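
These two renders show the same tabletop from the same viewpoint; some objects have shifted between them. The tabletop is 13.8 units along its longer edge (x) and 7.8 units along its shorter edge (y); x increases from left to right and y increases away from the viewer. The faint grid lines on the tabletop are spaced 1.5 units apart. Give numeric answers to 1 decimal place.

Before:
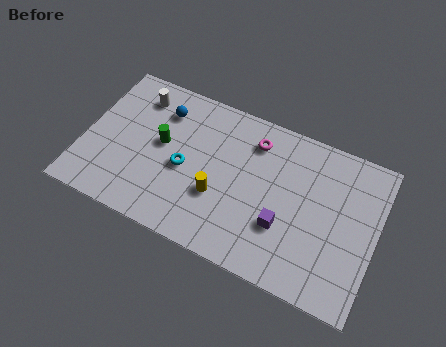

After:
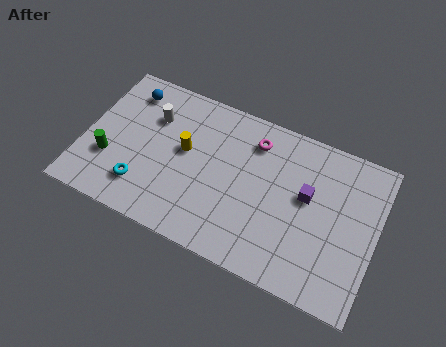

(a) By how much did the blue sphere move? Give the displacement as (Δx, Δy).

(-1.7, 0.4)

The blue sphere started near (3.4, 6.0) and ended near (1.7, 6.4).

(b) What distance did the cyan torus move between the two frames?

2.5

The cyan torus moved from about (4.8, 3.5) to (3.0, 1.8), a distance of √(1.8² + 1.7²) ≈ 2.5.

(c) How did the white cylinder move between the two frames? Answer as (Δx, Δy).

(0.8, -0.8)

From the two frames, the white cylinder sits at roughly (2.2, 6.3) before and (3.0, 5.5) after.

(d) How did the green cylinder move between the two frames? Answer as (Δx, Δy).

(-2.3, -1.7)

The green cylinder started near (3.6, 4.3) and ended near (1.3, 2.6).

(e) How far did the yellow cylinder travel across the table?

2.4

From (6.5, 2.8) to (4.7, 4.4), the yellow cylinder covered √(1.8² + 1.6²) ≈ 2.4 units.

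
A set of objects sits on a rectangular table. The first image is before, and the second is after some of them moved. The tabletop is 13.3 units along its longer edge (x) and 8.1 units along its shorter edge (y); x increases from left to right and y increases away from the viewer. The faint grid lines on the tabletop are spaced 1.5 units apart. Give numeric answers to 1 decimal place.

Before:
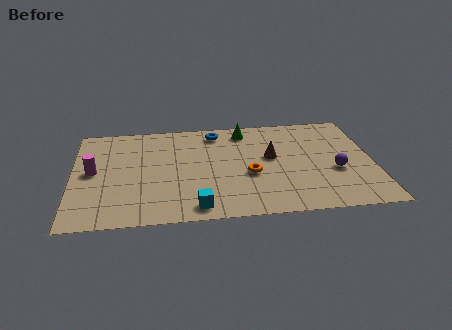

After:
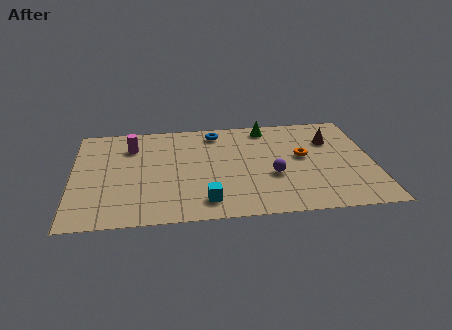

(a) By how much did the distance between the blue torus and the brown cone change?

+1.9

The distance was about 3.3 in the first image and 5.2 in the second, so they moved 1.9 units further apart.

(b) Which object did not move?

the blue torus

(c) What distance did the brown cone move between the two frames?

2.9

The brown cone moved from about (8.8, 4.6) to (11.5, 5.7), a distance of √(2.7² + 1.1²) ≈ 2.9.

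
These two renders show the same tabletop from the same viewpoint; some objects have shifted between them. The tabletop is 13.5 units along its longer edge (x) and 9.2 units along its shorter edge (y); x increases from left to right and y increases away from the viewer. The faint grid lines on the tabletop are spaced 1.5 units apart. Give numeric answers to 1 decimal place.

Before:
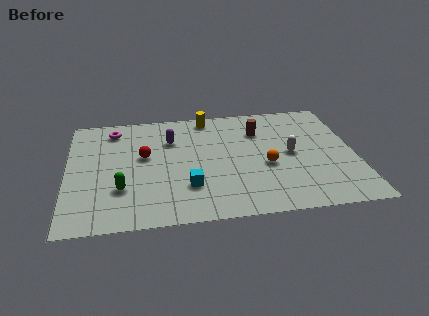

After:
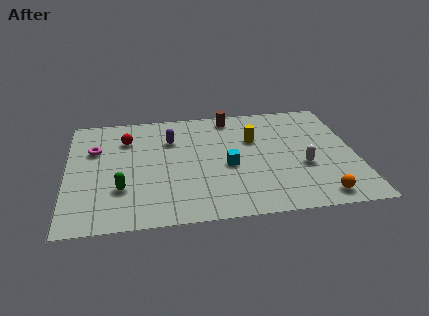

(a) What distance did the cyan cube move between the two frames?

2.4

The cyan cube moved from about (5.6, 2.6) to (7.5, 4.0), a distance of √(1.9² + 1.4²) ≈ 2.4.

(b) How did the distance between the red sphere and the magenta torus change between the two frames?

-1.1

The distance was about 2.8 in the first image and 1.7 in the second, so they moved 1.1 units closer together.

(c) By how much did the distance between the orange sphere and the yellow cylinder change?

+0.5

They were about 5.1 units apart before and 5.6 after — 0.5 units further apart.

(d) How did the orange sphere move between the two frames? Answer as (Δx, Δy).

(2.3, -2.7)

The orange sphere started near (9.3, 3.8) and ended near (11.6, 1.1).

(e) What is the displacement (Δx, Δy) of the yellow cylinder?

(2.1, -2.2)

The yellow cylinder started near (6.7, 8.2) and ended near (8.8, 6.0).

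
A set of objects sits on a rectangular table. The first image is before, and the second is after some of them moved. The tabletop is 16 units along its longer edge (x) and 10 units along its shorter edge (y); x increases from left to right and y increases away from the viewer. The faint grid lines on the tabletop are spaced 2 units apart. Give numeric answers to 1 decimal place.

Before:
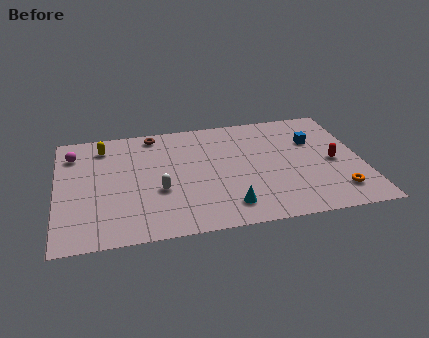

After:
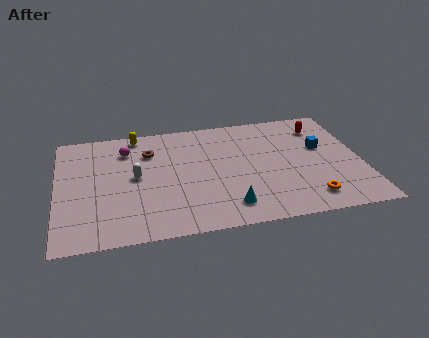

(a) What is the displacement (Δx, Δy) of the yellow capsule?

(1.8, 0.8)

From the two frames, the yellow capsule sits at roughly (2.5, 8.2) before and (4.3, 9.0) after.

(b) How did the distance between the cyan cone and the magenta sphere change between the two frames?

-2.1

They were about 9.9 units apart before and 7.8 after — 2.1 units closer together.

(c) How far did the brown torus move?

1.6

The brown torus was near (5.2, 8.9) before and (4.9, 7.3) after, so it travelled √(0.3² + 1.6²) ≈ 1.6 units.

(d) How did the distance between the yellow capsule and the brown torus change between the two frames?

-1.0

Before: roughly 2.8 units apart; after: 1.8. That's 1.0 units closer together.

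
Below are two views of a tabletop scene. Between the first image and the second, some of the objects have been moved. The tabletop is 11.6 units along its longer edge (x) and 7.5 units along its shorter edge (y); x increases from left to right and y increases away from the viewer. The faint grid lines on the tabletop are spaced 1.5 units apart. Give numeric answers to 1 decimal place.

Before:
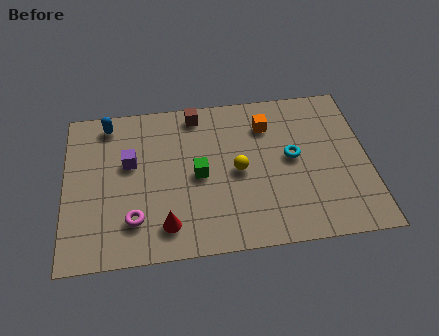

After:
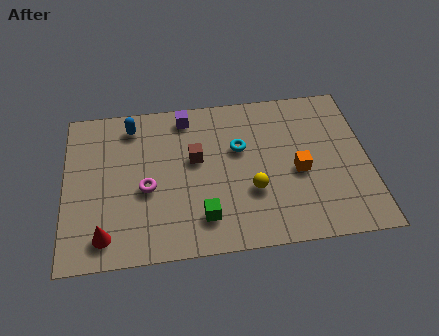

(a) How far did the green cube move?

2.0

From (5.1, 3.6) to (5.2, 1.6), the green cube covered √(0.1² + 2.0²) ≈ 2.0 units.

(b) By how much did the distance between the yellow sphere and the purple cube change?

+0.4

The distance was about 4.2 in the first image and 4.6 in the second, so they moved 0.4 units further apart.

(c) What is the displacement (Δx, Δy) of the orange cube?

(1.1, -2.4)

The orange cube started near (7.8, 5.7) and ended near (8.9, 3.3).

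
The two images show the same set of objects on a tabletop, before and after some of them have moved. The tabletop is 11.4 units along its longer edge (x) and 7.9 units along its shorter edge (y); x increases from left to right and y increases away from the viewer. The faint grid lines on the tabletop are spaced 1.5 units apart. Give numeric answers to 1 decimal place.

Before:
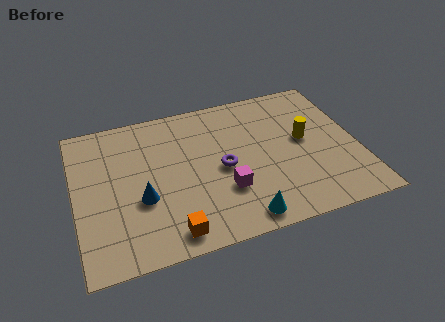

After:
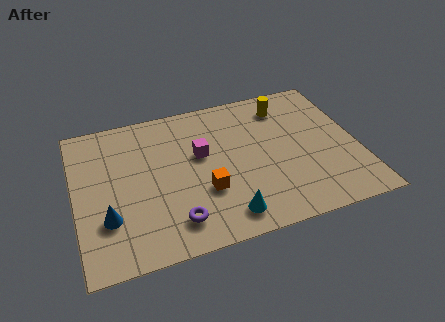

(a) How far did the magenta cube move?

2.3

The magenta cube moved from about (5.9, 2.5) to (5.1, 4.7), a distance of √(0.8² + 2.2²) ≈ 2.3.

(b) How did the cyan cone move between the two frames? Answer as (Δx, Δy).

(-0.6, 0.3)

The cyan cone started near (6.4, 0.9) and ended near (5.8, 1.2).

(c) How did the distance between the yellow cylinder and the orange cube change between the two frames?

-1.4

They were about 6.6 units apart before and 5.2 after — 1.4 units closer together.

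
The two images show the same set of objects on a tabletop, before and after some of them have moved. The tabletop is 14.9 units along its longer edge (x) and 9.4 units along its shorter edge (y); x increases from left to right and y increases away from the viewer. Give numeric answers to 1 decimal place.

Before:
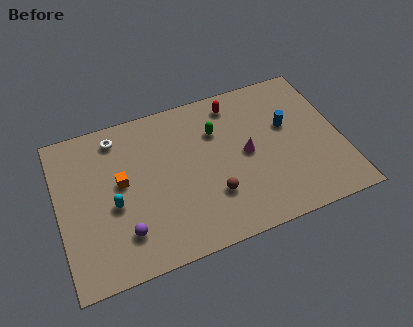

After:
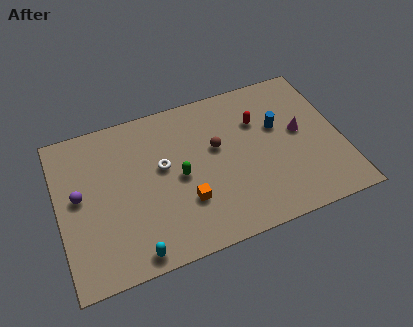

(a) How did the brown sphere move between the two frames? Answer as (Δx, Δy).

(0.5, 2.8)

From the two frames, the brown sphere sits at roughly (7.9, 2.8) before and (8.4, 5.6) after.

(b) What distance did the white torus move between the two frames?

3.4

The white torus moved from about (3.3, 8.0) to (5.5, 5.4), a distance of √(2.2² + 2.6²) ≈ 3.4.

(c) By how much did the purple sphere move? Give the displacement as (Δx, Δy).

(-2.1, 2.9)

From the two frames, the purple sphere sits at roughly (3.2, 2.2) before and (1.1, 5.1) after.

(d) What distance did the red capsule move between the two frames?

1.9

The red capsule was near (9.6, 8.0) before and (10.7, 6.5) after, so it travelled √(1.1² + 1.5²) ≈ 1.9 units.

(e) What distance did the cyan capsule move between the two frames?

3.2

From (2.8, 4.0) to (3.6, 0.9), the cyan capsule covered √(0.8² + 3.1²) ≈ 3.2 units.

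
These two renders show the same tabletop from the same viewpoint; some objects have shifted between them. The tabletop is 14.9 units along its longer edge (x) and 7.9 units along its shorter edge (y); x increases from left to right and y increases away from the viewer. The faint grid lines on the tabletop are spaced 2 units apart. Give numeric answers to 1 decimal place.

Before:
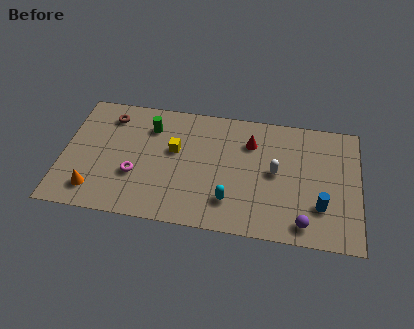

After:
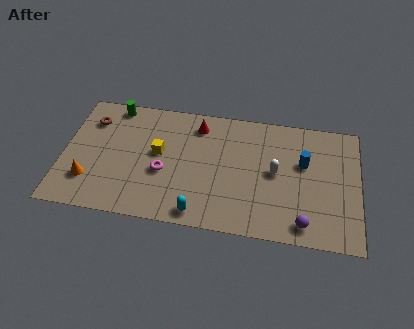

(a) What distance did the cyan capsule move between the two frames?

1.8

The cyan capsule was near (8.5, 1.9) before and (7.0, 0.9) after, so it travelled √(1.5² + 1.0²) ≈ 1.8 units.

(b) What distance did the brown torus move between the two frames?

1.0

From (2.2, 6.4) to (1.3, 6.0), the brown torus covered √(0.9² + 0.4²) ≈ 1.0 units.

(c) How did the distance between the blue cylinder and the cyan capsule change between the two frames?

+2.0

The distance was about 4.5 in the first image and 6.5 in the second, so they moved 2.0 units further apart.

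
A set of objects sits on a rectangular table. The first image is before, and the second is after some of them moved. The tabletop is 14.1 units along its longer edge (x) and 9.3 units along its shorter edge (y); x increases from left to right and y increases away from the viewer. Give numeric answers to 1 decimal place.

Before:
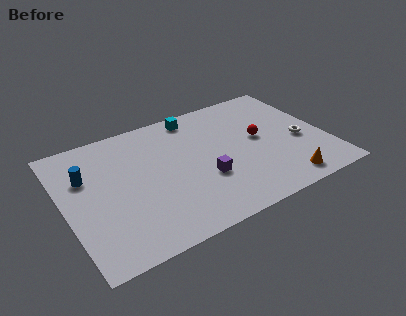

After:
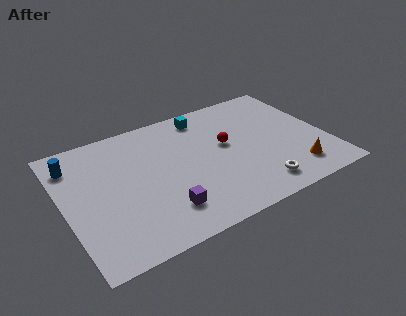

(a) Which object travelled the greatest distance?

the white torus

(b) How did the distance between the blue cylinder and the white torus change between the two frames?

-0.8

The distance was about 11.6 in the first image and 10.8 in the second, so they moved 0.8 units closer together.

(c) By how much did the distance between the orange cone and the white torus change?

-0.9

They were about 3.0 units apart before and 2.1 after — 0.9 units closer together.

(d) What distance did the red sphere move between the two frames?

1.8

The red sphere was near (10.6, 5.0) before and (8.8, 5.3) after, so it travelled √(1.8² + 0.3²) ≈ 1.8 units.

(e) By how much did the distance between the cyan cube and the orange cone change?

-0.6

The distance was about 8.0 in the first image and 7.4 in the second, so they moved 0.6 units closer together.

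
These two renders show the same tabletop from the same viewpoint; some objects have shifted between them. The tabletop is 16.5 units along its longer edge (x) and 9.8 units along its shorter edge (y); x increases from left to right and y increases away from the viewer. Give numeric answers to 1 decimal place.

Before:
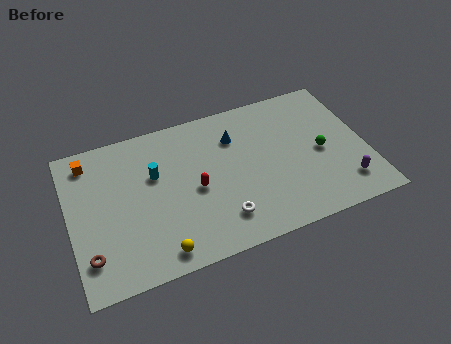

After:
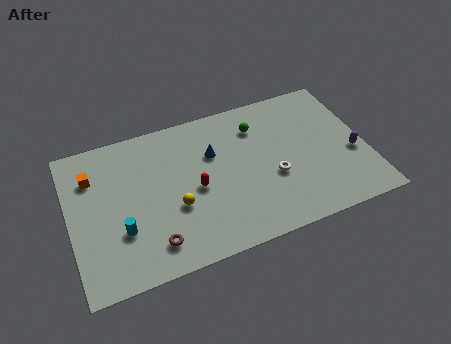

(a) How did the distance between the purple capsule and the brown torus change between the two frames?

-2.5

Before: roughly 14.1 units apart; after: 11.6. That's 2.5 units closer together.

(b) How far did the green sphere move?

4.4

The green sphere moved from about (14.0, 4.6) to (10.7, 7.5), a distance of √(3.3² + 2.9²) ≈ 4.4.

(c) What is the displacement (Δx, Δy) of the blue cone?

(-1.3, -0.7)

From the two frames, the blue cone sits at roughly (9.4, 7.2) before and (8.1, 6.5) after.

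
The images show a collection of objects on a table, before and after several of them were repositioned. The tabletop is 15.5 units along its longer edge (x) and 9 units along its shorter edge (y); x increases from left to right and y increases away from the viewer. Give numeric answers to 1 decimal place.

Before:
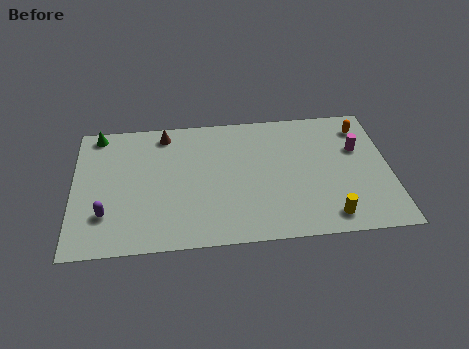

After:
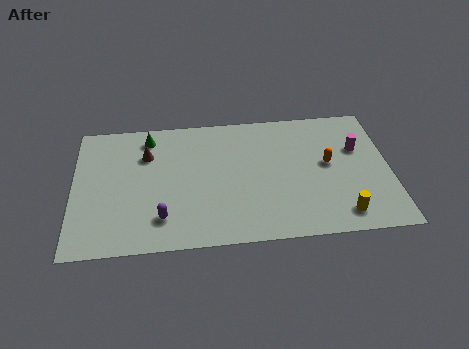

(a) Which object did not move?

the magenta cylinder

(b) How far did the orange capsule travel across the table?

3.0

From (14.3, 7.3) to (12.5, 4.9), the orange capsule covered √(1.8² + 2.4²) ≈ 3.0 units.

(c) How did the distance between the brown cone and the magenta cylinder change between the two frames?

+0.7

Before: roughly 9.7 units apart; after: 10.4. That's 0.7 units further apart.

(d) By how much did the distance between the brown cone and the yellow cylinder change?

+0.4

They were about 10.2 units apart before and 10.6 after — 0.4 units further apart.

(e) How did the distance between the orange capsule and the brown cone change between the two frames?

-0.8

They were about 9.8 units apart before and 9.0 after — 0.8 units closer together.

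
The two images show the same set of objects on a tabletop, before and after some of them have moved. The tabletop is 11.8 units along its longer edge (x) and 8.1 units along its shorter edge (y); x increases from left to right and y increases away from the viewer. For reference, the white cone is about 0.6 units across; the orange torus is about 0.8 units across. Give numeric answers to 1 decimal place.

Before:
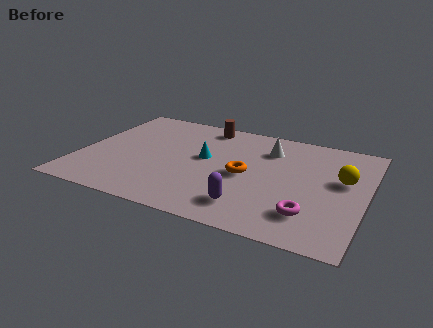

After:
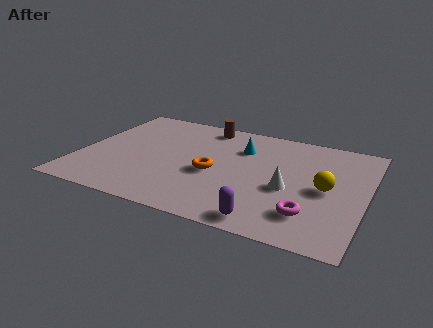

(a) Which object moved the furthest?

the white cone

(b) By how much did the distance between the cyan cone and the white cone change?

+0.3

They were about 3.0 units apart before and 3.3 after — 0.3 units further apart.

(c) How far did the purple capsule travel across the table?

1.1

The purple capsule moved from about (7.3, 1.6) to (8.1, 0.9), a distance of √(0.8² + 0.7²) ≈ 1.1.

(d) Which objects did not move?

the brown cylinder and the magenta torus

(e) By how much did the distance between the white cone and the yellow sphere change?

-1.9

They were about 3.5 units apart before and 1.6 after — 1.9 units closer together.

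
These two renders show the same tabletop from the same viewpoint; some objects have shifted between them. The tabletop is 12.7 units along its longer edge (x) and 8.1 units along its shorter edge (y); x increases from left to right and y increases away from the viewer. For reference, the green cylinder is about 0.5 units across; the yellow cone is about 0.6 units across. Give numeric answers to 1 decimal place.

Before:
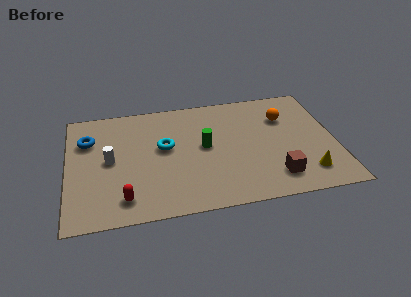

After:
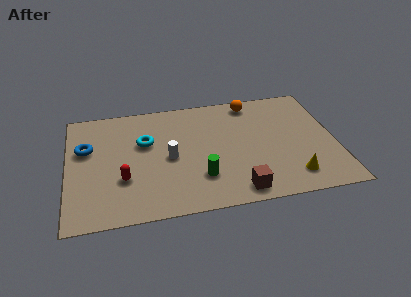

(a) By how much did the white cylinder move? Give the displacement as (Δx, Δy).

(2.8, -0.3)

The white cylinder started near (2.0, 4.1) and ended near (4.8, 3.8).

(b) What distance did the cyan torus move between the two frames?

1.0

The cyan torus moved from about (4.6, 4.6) to (3.7, 5.1), a distance of √(0.9² + 0.5²) ≈ 1.0.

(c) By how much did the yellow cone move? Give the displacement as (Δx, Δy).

(-0.7, -0.1)

The yellow cone started near (11.2, 1.6) and ended near (10.5, 1.5).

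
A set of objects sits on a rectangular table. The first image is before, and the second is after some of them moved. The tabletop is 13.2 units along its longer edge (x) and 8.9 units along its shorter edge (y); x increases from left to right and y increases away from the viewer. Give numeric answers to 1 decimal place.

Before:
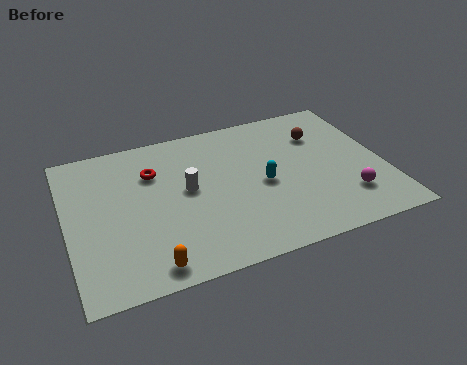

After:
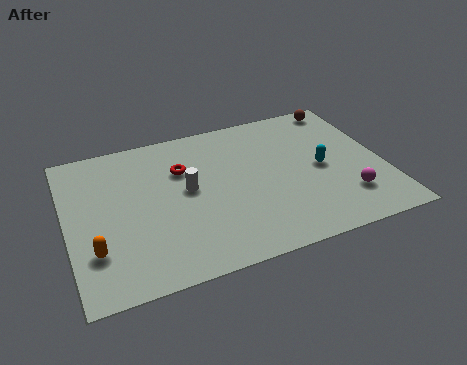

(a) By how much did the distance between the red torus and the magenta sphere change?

-1.1

Before: roughly 8.7 units apart; after: 7.6. That's 1.1 units closer together.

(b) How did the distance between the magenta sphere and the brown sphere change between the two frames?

+1.6

They were about 4.2 units apart before and 5.8 after — 1.6 units further apart.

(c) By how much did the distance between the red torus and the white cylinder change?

-0.7

Before: roughly 2.0 units apart; after: 1.3. That's 0.7 units closer together.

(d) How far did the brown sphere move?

2.0

The brown sphere moved from about (10.8, 6.4) to (12.0, 8.0), a distance of √(1.2² + 1.6²) ≈ 2.0.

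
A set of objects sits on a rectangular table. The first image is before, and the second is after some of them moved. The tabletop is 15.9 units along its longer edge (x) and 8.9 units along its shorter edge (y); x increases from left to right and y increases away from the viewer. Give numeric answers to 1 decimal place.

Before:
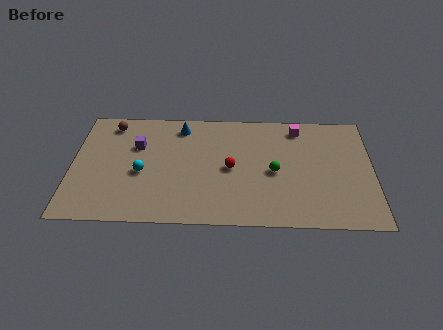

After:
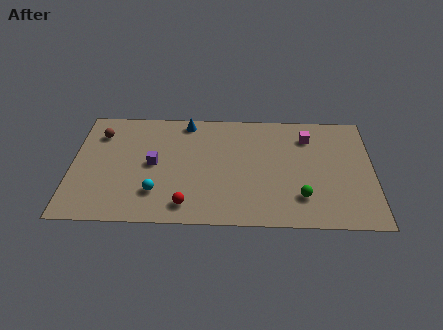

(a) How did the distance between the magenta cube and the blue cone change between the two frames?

+0.3

The distance was about 6.3 in the first image and 6.6 in the second, so they moved 0.3 units further apart.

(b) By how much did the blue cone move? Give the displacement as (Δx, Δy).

(0.3, 0.4)

The blue cone was at about (5.7, 7.5) and moved to about (6.0, 7.9).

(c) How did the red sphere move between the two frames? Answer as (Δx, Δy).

(-2.3, -2.9)

The red sphere was at about (8.4, 4.3) and moved to about (6.1, 1.4).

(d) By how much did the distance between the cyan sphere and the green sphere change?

+0.6

Before: roughly 7.0 units apart; after: 7.6. That's 0.6 units further apart.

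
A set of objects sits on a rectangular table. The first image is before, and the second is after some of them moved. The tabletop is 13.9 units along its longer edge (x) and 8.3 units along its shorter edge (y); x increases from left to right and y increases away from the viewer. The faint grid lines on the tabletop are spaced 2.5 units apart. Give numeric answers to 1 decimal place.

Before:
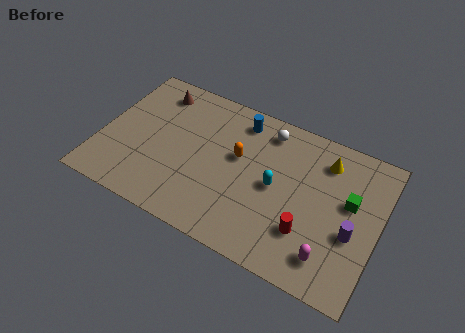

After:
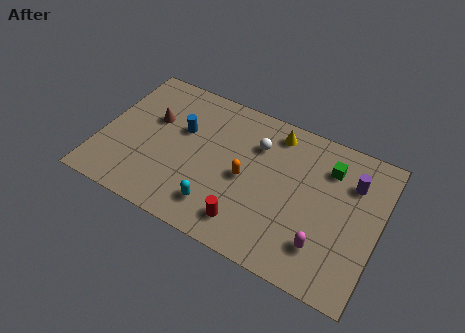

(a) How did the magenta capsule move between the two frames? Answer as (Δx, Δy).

(-0.4, 0.4)

The magenta capsule was at about (11.8, 1.6) and moved to about (11.4, 2.0).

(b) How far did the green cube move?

1.8

The green cube was near (12.4, 4.9) before and (11.2, 6.3) after, so it travelled √(1.2² + 1.4²) ≈ 1.8 units.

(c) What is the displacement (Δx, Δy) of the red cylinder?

(-2.9, -0.9)

The red cylinder started near (10.6, 2.4) and ended near (7.7, 1.5).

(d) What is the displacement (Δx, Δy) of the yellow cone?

(-2.6, 0.5)

The yellow cone started near (11.0, 6.6) and ended near (8.4, 7.1).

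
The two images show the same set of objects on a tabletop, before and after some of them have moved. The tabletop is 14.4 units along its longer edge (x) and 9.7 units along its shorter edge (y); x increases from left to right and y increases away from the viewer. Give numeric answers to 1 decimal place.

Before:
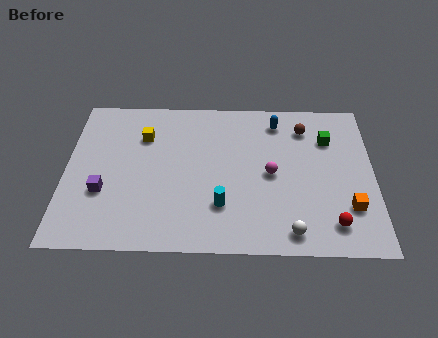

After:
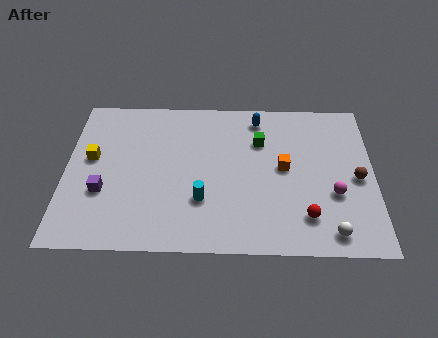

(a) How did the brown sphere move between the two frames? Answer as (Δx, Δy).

(2.4, -3.2)

From the two frames, the brown sphere sits at roughly (11.2, 7.7) before and (13.6, 4.5) after.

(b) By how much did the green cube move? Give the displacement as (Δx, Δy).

(-3.2, -0.2)

The green cube started near (12.3, 7.0) and ended near (9.1, 6.8).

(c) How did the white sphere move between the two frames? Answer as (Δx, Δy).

(1.8, 0.0)

The white sphere was at about (10.5, 1.2) and moved to about (12.3, 1.2).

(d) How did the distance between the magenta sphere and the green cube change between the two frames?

+1.2

Before: roughly 3.5 units apart; after: 4.7. That's 1.2 units further apart.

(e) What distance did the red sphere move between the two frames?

1.3

The red sphere was near (12.4, 1.7) before and (11.2, 2.1) after, so it travelled √(1.2² + 0.4²) ≈ 1.3 units.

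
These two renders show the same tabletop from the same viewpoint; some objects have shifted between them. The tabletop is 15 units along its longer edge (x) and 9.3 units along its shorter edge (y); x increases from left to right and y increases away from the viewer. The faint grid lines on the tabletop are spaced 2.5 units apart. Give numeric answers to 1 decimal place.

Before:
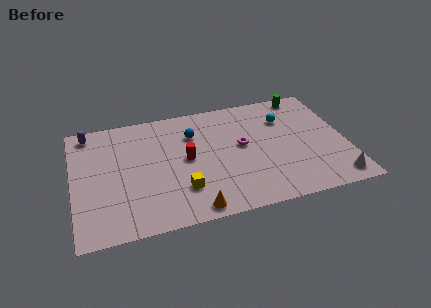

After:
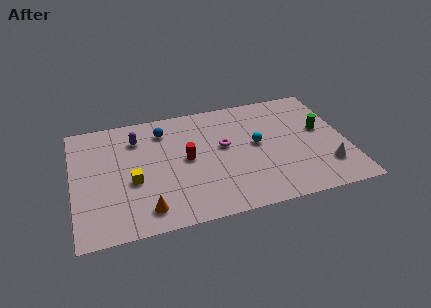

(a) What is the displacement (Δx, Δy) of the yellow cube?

(-2.6, 1.3)

The yellow cube was at about (5.8, 2.5) and moved to about (3.2, 3.8).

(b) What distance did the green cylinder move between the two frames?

3.2

The green cylinder was near (13.1, 8.4) before and (13.7, 5.3) after, so it travelled √(0.6² + 3.1²) ≈ 3.2 units.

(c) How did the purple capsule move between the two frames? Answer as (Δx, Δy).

(2.6, -1.1)

The purple capsule started near (1.0, 8.2) and ended near (3.6, 7.1).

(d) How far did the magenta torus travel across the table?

1.0

The magenta torus moved from about (9.3, 5.1) to (8.3, 5.3), a distance of √(1.0² + 0.2²) ≈ 1.0.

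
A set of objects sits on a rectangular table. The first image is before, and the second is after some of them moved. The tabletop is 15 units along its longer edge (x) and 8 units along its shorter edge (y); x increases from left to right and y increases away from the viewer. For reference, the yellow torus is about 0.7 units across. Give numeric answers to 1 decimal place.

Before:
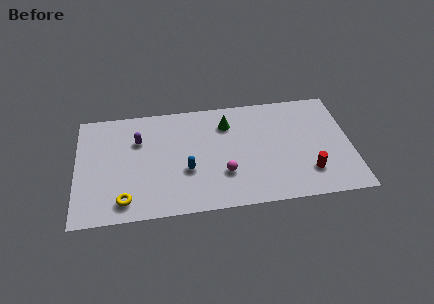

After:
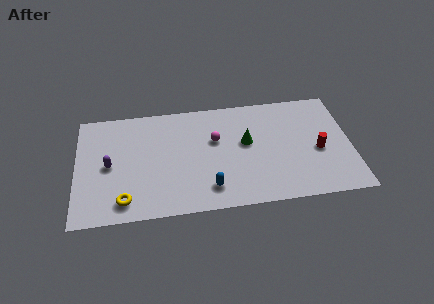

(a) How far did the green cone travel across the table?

1.8

The green cone was near (8.3, 6.1) before and (9.3, 4.6) after, so it travelled √(1.0² + 1.5²) ≈ 1.8 units.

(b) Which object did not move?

the yellow torus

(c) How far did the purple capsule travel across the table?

2.3

The purple capsule moved from about (3.4, 5.5) to (1.8, 3.9), a distance of √(1.6² + 1.6²) ≈ 2.3.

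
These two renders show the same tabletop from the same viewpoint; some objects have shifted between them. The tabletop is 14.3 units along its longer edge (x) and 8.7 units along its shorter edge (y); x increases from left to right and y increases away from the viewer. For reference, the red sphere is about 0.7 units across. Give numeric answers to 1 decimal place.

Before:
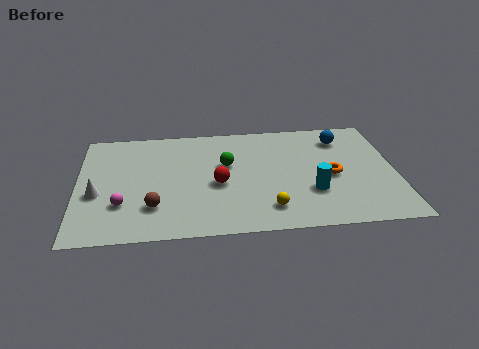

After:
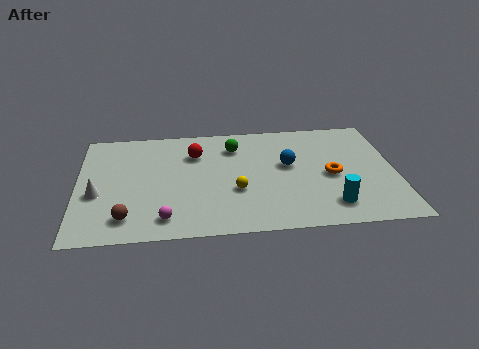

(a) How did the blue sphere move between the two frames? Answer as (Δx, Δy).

(-2.5, -1.9)

The blue sphere started near (12.0, 6.9) and ended near (9.5, 5.0).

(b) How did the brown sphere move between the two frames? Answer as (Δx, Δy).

(-1.2, -0.7)

The brown sphere started near (3.4, 2.3) and ended near (2.2, 1.6).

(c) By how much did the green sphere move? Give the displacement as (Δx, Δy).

(0.4, 1.4)

From the two frames, the green sphere sits at roughly (6.7, 5.3) before and (7.1, 6.7) after.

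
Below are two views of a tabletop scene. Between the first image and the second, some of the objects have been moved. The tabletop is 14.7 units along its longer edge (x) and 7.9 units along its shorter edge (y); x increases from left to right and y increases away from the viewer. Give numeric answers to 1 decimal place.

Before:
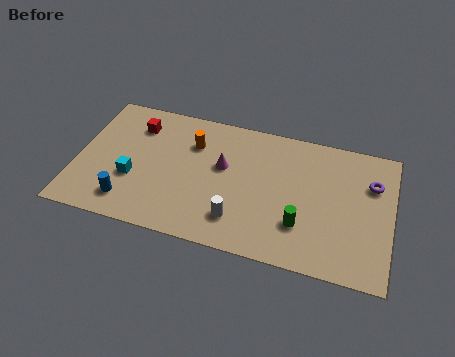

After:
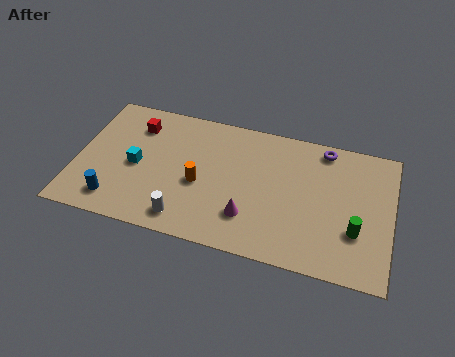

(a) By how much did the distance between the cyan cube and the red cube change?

-0.8

Before: roughly 3.2 units apart; after: 2.4. That's 0.8 units closer together.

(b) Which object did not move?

the red cube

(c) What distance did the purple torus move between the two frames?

2.7

The purple torus was near (13.7, 5.5) before and (11.4, 7.0) after, so it travelled √(2.3² + 1.5²) ≈ 2.7 units.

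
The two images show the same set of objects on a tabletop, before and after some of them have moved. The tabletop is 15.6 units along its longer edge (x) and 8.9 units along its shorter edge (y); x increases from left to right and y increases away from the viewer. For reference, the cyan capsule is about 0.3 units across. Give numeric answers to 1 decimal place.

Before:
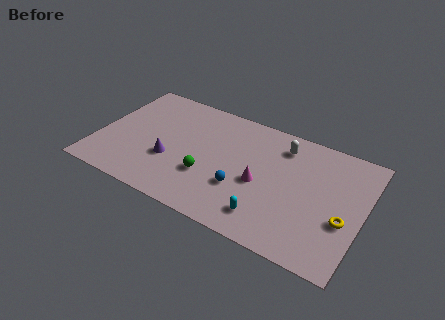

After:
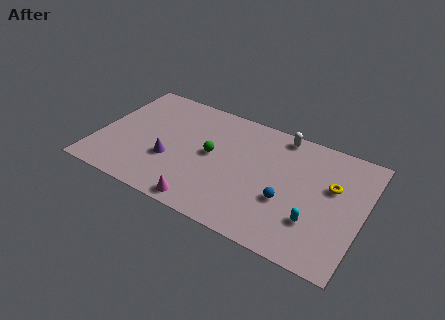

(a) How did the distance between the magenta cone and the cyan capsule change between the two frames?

+4.1

The distance was about 2.3 in the first image and 6.4 in the second, so they moved 4.1 units further apart.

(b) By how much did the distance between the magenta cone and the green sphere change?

+0.7

They were about 3.1 units apart before and 3.8 after — 0.7 units further apart.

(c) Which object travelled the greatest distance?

the magenta cone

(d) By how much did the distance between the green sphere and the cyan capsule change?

+2.7

They were about 3.9 units apart before and 6.6 after — 2.7 units further apart.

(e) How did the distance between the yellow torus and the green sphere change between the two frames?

-0.9

They were about 7.9 units apart before and 7.0 after — 0.9 units closer together.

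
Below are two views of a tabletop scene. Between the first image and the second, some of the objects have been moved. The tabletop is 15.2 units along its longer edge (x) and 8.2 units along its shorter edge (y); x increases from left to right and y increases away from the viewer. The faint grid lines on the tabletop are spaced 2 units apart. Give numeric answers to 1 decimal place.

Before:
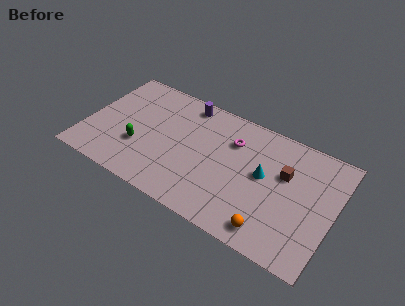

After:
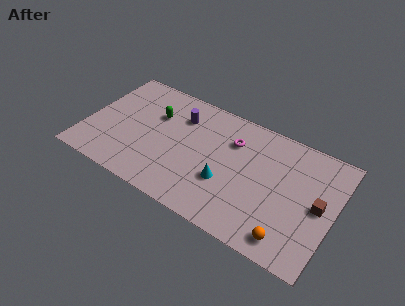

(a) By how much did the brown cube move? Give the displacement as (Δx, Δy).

(2.2, -1.1)

From the two frames, the brown cube sits at roughly (12.1, 5.2) before and (14.3, 4.1) after.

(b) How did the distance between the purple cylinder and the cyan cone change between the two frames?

-1.3

They were about 5.9 units apart before and 4.6 after — 1.3 units closer together.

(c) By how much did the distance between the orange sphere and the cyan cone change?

+1.0

They were about 3.4 units apart before and 4.4 after — 1.0 units further apart.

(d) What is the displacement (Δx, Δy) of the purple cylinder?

(-0.2, -1.1)

The purple cylinder started near (5.7, 7.2) and ended near (5.5, 6.1).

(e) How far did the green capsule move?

2.8

From (3.4, 2.8) to (4.0, 5.5), the green capsule covered √(0.6² + 2.7²) ≈ 2.8 units.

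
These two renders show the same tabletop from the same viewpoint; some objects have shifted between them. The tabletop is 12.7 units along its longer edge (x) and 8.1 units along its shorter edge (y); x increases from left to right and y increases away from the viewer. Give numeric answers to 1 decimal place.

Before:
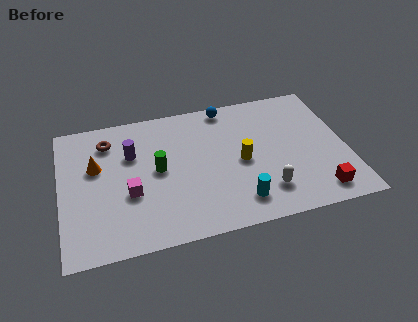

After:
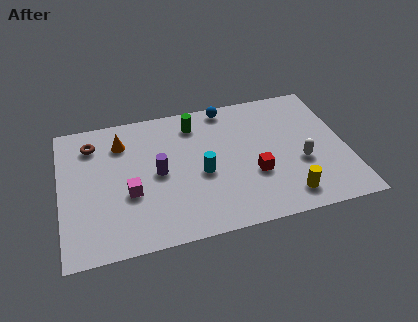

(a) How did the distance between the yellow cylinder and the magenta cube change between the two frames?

+2.0

They were about 5.0 units apart before and 7.0 after — 2.0 units further apart.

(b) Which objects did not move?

the blue sphere and the magenta cube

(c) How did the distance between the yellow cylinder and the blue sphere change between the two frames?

+2.9

The distance was about 3.5 in the first image and 6.4 in the second, so they moved 2.9 units further apart.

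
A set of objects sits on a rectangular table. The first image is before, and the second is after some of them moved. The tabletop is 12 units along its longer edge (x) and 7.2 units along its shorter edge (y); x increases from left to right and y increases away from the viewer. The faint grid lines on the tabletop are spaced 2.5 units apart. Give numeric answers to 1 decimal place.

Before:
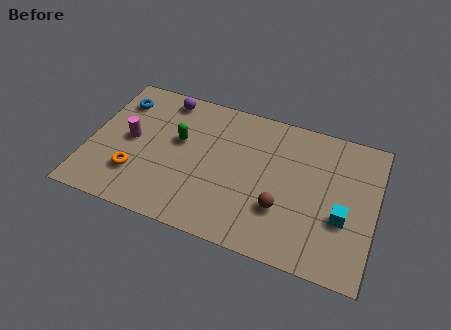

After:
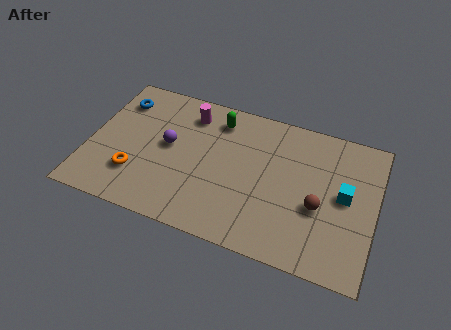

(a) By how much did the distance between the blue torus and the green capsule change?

+1.2

The distance was about 3.0 in the first image and 4.2 in the second, so they moved 1.2 units further apart.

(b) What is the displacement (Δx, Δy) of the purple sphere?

(0.4, -2.4)

From the two frames, the purple sphere sits at roughly (2.9, 6.3) before and (3.3, 3.9) after.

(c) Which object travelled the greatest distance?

the magenta cylinder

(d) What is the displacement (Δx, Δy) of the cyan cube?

(0.0, 1.1)

The cyan cube was at about (10.7, 2.7) and moved to about (10.7, 3.8).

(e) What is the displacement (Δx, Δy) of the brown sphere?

(1.5, 0.6)

The brown sphere was at about (8.2, 2.3) and moved to about (9.7, 2.9).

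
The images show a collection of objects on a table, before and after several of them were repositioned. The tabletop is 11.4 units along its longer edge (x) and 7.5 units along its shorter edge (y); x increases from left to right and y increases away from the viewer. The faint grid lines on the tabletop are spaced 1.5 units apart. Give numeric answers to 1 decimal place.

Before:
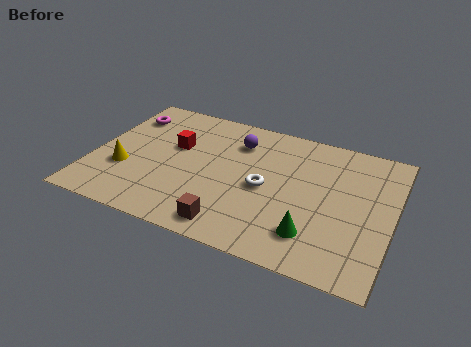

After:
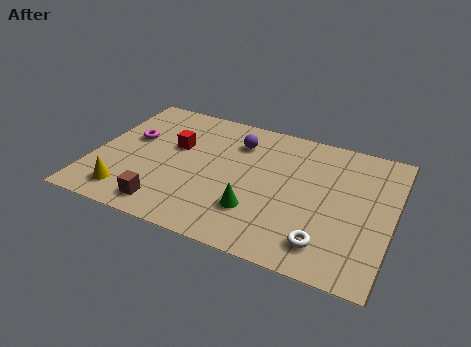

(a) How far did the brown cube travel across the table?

2.5

From (5.6, 1.0) to (3.1, 1.1), the brown cube covered √(2.5² + 0.1²) ≈ 2.5 units.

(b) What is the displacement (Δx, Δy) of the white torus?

(2.5, -2.1)

From the two frames, the white torus sits at roughly (6.6, 3.5) before and (9.1, 1.4) after.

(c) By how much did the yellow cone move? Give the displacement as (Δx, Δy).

(0.3, -1.3)

The yellow cone was at about (1.3, 2.6) and moved to about (1.6, 1.3).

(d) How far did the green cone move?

2.2

The green cone moved from about (8.6, 1.7) to (6.4, 2.1), a distance of √(2.2² + 0.4²) ≈ 2.2.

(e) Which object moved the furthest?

the white torus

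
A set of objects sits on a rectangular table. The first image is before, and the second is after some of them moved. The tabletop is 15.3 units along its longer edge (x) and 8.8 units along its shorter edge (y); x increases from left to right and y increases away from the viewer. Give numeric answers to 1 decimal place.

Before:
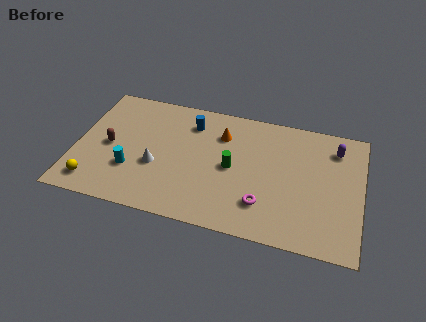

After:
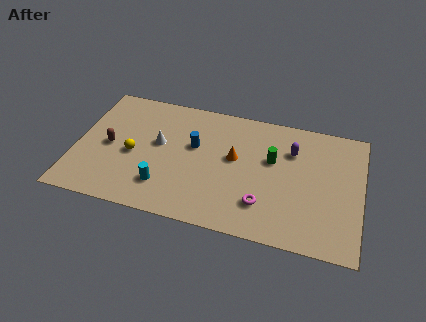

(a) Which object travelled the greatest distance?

the yellow sphere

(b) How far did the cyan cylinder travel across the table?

1.9

The cyan cylinder was near (3.1, 2.8) before and (4.9, 2.1) after, so it travelled √(1.8² + 0.7²) ≈ 1.9 units.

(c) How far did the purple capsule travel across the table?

2.4

The purple capsule moved from about (13.8, 7.0) to (11.5, 6.3), a distance of √(2.3² + 0.7²) ≈ 2.4.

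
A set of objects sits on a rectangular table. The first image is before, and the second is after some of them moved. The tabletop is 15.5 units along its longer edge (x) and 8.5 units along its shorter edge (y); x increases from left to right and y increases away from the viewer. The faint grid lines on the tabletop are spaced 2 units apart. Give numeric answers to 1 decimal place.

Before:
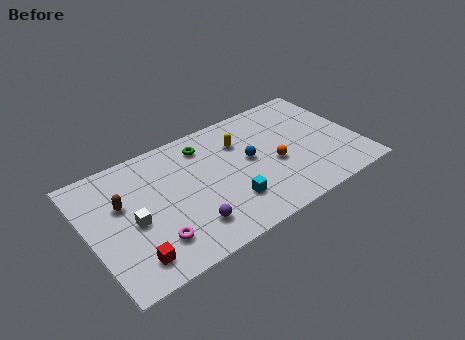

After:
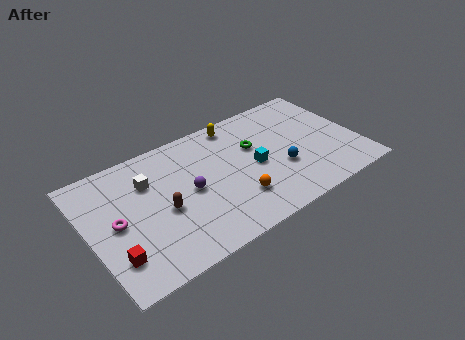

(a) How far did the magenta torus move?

2.8

The magenta torus moved from about (3.3, 2.0) to (1.5, 4.2), a distance of √(1.8² + 2.2²) ≈ 2.8.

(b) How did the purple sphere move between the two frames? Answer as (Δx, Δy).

(0.4, 2.3)

The purple sphere started near (5.3, 1.9) and ended near (5.7, 4.2).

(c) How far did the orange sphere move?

2.8

The orange sphere was near (10.6, 3.6) before and (8.1, 2.3) after, so it travelled √(2.5² + 1.3²) ≈ 2.8 units.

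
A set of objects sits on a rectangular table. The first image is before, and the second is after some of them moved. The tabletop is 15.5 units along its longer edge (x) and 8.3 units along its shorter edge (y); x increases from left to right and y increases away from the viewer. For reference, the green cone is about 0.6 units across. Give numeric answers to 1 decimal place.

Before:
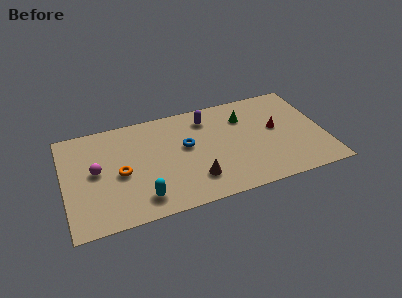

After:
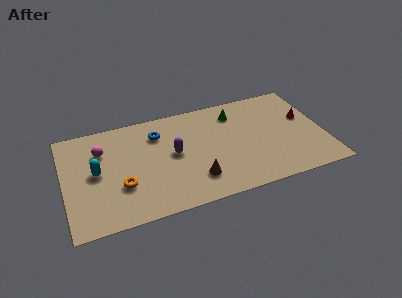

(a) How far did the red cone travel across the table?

1.8

The red cone was near (12.7, 4.6) before and (14.5, 5.0) after, so it travelled √(1.8² + 0.4²) ≈ 1.8 units.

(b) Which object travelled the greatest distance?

the cyan capsule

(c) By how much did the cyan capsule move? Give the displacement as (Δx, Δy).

(-2.5, 2.8)

From the two frames, the cyan capsule sits at roughly (4.4, 1.5) before and (1.9, 4.3) after.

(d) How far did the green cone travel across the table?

0.7

The green cone was near (10.9, 6.1) before and (10.4, 6.6) after, so it travelled √(0.5² + 0.5²) ≈ 0.7 units.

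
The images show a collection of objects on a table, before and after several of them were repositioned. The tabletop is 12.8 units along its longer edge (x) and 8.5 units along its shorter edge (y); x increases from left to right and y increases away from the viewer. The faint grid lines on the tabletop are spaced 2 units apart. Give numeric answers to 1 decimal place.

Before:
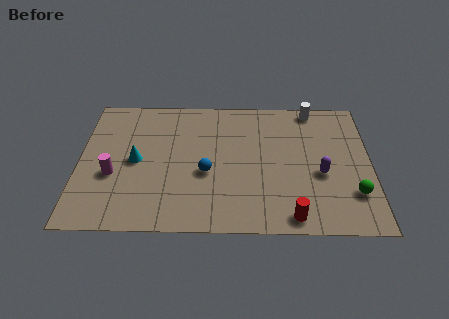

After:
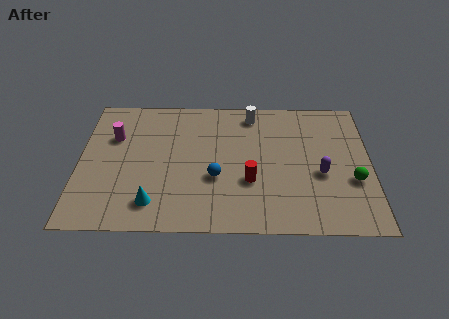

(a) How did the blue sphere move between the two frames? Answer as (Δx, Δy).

(0.4, -0.3)

The blue sphere was at about (5.6, 3.5) and moved to about (6.0, 3.2).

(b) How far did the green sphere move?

0.8

The green sphere was near (12.0, 2.3) before and (12.0, 3.1) after, so it travelled √(0.0² + 0.8²) ≈ 0.8 units.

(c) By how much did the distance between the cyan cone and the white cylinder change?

-1.4

They were about 8.5 units apart before and 7.1 after — 1.4 units closer together.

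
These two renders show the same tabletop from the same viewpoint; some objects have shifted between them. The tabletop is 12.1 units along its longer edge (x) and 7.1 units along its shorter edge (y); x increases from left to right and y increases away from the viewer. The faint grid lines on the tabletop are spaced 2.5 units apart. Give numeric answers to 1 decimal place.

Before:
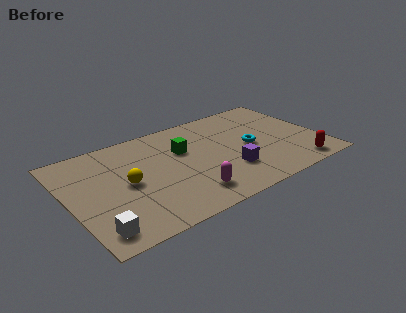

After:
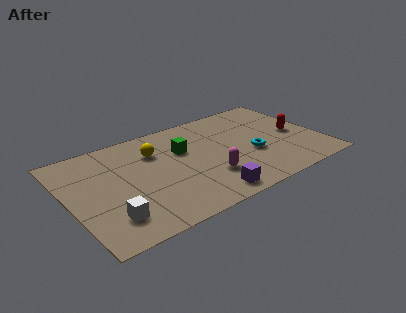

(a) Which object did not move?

the green cube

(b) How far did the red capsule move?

2.5

The red capsule moved from about (10.6, 0.9) to (11.0, 3.4), a distance of √(0.4² + 2.5²) ≈ 2.5.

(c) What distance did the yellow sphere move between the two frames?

2.3

From (2.7, 3.5) to (4.3, 5.1), the yellow sphere covered √(1.6² + 1.6²) ≈ 2.3 units.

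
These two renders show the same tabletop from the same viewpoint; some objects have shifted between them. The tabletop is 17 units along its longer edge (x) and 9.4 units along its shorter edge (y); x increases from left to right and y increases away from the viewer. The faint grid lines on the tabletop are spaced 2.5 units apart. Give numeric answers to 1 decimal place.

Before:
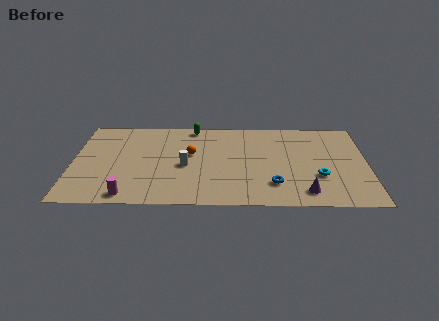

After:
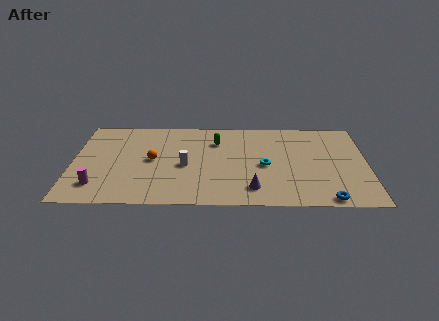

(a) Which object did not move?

the white cylinder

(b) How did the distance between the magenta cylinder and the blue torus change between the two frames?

+4.8

The distance was about 8.4 in the first image and 13.2 in the second, so they moved 4.8 units further apart.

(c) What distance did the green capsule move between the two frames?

2.1

The green capsule moved from about (6.9, 8.5) to (8.3, 6.9), a distance of √(1.4² + 1.6²) ≈ 2.1.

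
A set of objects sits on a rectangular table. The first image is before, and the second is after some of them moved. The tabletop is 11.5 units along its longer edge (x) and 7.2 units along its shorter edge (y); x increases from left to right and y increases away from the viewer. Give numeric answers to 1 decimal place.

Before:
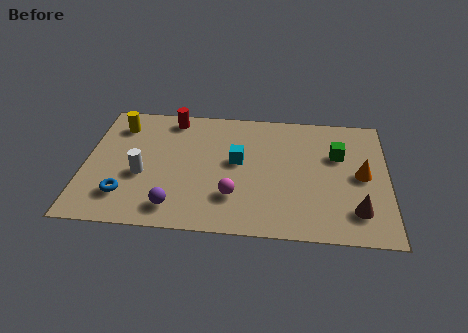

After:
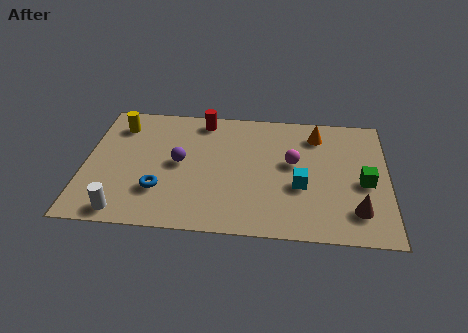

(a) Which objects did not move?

the brown cone and the yellow cylinder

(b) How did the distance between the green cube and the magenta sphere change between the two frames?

-1.9

The distance was about 4.7 in the first image and 2.8 in the second, so they moved 1.9 units closer together.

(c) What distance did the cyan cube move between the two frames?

2.7

The cyan cube moved from about (5.8, 4.0) to (8.2, 2.8), a distance of √(2.4² + 1.2²) ≈ 2.7.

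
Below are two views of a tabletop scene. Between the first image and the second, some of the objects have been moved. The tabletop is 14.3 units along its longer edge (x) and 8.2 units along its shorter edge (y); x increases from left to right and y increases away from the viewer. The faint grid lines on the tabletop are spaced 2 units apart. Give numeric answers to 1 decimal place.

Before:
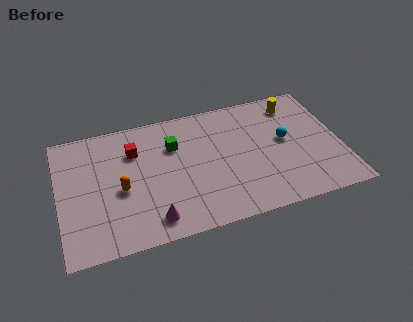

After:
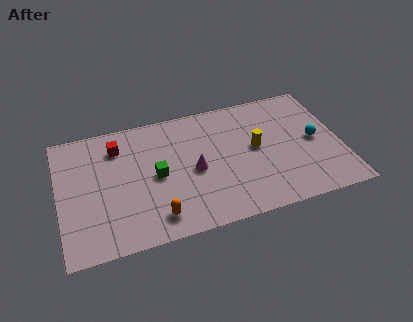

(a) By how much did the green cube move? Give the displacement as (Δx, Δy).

(-1.0, -1.7)

From the two frames, the green cube sits at roughly (5.9, 5.7) before and (4.9, 4.0) after.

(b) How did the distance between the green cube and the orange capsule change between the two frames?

-0.9

Before: roughly 3.5 units apart; after: 2.6. That's 0.9 units closer together.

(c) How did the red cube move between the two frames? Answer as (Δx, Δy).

(-0.8, 0.5)

From the two frames, the red cube sits at roughly (3.9, 5.9) before and (3.1, 6.4) after.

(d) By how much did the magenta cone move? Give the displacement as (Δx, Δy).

(2.3, 2.5)

The magenta cone was at about (4.5, 1.3) and moved to about (6.8, 3.8).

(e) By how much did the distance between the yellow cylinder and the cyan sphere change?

+0.6

Before: roughly 2.4 units apart; after: 3.0. That's 0.6 units further apart.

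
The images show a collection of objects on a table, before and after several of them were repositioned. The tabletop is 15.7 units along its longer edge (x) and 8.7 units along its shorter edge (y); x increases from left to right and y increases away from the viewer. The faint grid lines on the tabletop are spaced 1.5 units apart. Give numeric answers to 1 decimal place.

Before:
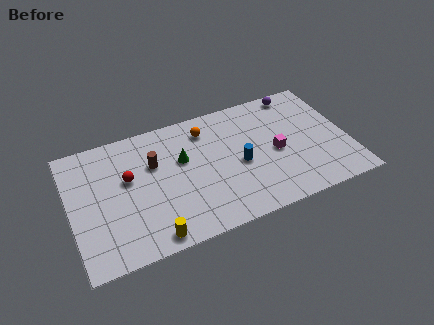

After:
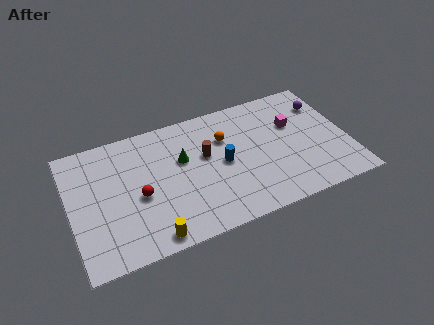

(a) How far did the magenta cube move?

2.0

The magenta cube moved from about (11.6, 4.0) to (12.8, 5.6), a distance of √(1.2² + 1.6²) ≈ 2.0.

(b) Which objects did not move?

the yellow cylinder and the green cone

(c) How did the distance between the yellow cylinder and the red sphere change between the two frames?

-1.5

Before: roughly 4.4 units apart; after: 2.9. That's 1.5 units closer together.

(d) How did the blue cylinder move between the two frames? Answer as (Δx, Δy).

(-0.9, 0.4)

The blue cylinder started near (9.5, 3.9) and ended near (8.6, 4.3).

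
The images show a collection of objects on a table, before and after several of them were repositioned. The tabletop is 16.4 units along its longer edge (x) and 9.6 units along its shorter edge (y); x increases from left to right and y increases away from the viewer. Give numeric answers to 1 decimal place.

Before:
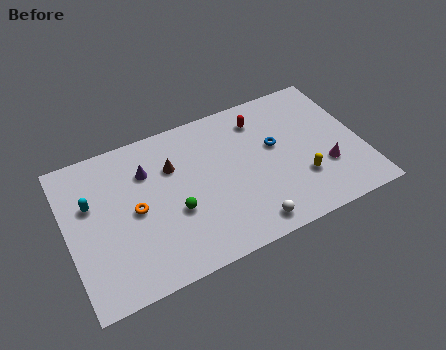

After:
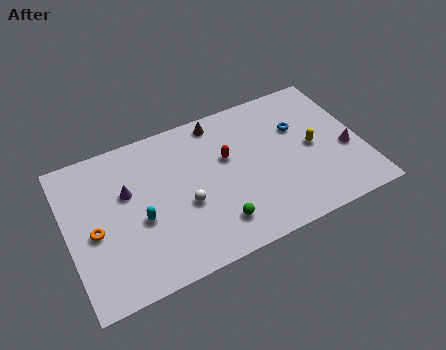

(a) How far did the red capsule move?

2.8

The red capsule was near (11.1, 7.7) before and (9.0, 5.9) after, so it travelled √(2.1² + 1.8²) ≈ 2.8 units.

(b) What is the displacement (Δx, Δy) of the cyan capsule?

(2.5, -2.1)

From the two frames, the cyan capsule sits at roughly (1.4, 6.1) before and (3.9, 4.0) after.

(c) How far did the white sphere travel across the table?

4.2

From (9.6, 1.2) to (6.4, 3.9), the white sphere covered √(3.2² + 2.7²) ≈ 4.2 units.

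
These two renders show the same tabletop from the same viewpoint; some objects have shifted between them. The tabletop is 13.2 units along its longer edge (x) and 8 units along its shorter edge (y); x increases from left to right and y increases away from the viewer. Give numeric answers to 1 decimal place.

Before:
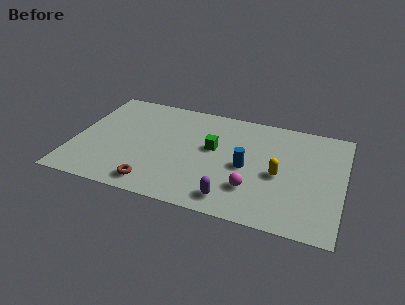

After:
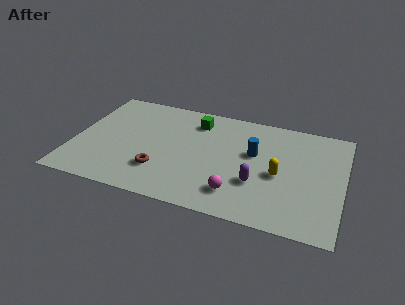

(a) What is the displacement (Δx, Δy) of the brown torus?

(0.2, 1.1)

The brown torus started near (4.2, 1.1) and ended near (4.4, 2.2).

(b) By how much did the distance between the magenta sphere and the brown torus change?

-1.0

The distance was about 4.8 in the first image and 3.8 in the second, so they moved 1.0 units closer together.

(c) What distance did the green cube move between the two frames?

2.1

From (6.8, 4.6) to (5.8, 6.4), the green cube covered √(1.0² + 1.8²) ≈ 2.1 units.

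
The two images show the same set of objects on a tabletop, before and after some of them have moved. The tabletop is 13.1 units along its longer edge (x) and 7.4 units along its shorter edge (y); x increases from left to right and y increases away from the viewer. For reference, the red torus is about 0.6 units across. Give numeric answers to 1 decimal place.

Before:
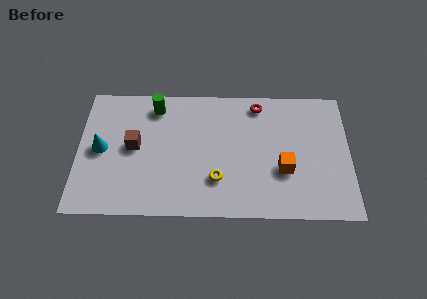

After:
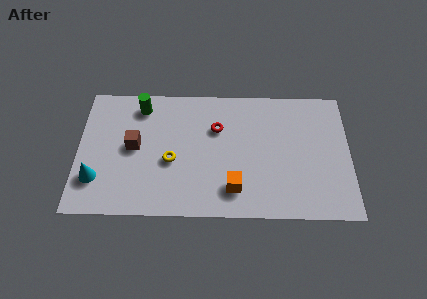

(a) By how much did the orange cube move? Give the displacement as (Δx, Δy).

(-2.4, -1.1)

The orange cube started near (9.9, 2.7) and ended near (7.5, 1.6).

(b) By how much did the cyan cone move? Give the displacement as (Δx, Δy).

(-0.2, -1.7)

The cyan cone started near (1.1, 3.7) and ended near (0.9, 2.0).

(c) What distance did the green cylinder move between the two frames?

0.7

The green cylinder moved from about (3.7, 6.2) to (3.0, 6.2), a distance of √(0.7² + 0.0²) ≈ 0.7.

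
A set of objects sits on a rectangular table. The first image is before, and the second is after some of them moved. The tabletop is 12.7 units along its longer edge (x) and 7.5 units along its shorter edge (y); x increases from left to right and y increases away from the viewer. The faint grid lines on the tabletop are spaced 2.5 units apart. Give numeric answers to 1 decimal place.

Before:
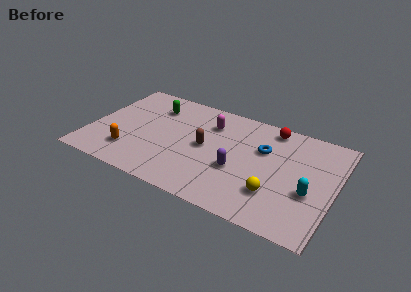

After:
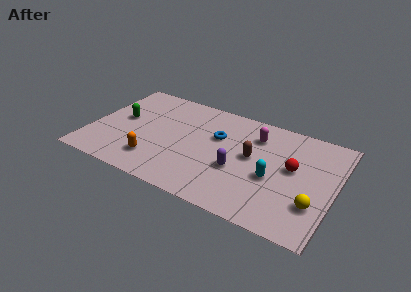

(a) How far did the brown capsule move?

2.4

The brown capsule was near (6.0, 3.8) before and (8.4, 4.1) after, so it travelled √(2.4² + 0.3²) ≈ 2.4 units.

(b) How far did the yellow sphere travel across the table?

2.0

The yellow sphere moved from about (9.8, 2.1) to (11.8, 2.2), a distance of √(2.0² + 0.1²) ≈ 2.0.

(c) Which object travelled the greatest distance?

the red sphere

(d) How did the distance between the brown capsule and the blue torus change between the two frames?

-1.1

They were about 3.1 units apart before and 2.0 after — 1.1 units closer together.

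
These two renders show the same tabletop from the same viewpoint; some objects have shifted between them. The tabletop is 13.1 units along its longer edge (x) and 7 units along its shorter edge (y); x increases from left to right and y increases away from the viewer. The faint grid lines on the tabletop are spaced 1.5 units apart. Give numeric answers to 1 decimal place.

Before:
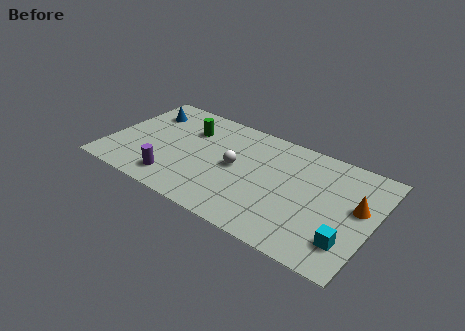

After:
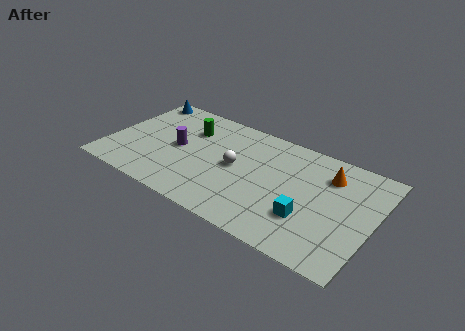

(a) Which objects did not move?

the white sphere and the green cylinder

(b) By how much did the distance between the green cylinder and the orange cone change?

-1.7

The distance was about 8.7 in the first image and 7.0 in the second, so they moved 1.7 units closer together.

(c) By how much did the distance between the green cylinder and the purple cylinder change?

-2.2

They were about 3.7 units apart before and 1.5 after — 2.2 units closer together.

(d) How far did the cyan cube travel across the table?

2.1

The cyan cube moved from about (12.1, 1.7) to (10.1, 2.2), a distance of √(2.0² + 0.5²) ≈ 2.1.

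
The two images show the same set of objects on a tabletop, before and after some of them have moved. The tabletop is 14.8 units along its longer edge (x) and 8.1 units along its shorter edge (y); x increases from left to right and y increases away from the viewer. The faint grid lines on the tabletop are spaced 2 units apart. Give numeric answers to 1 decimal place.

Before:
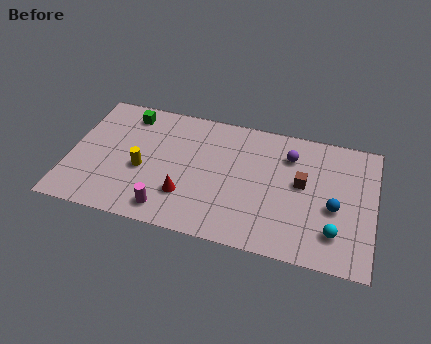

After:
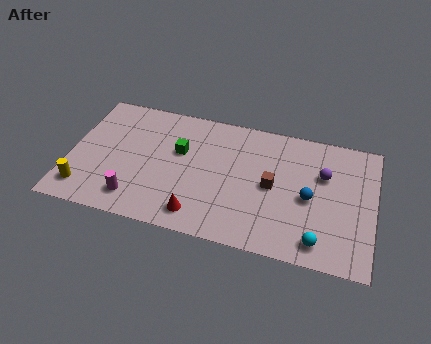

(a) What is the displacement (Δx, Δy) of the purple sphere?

(1.7, -0.8)

The purple sphere was at about (10.6, 6.1) and moved to about (12.3, 5.3).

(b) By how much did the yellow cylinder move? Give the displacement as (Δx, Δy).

(-2.7, -1.9)

The yellow cylinder was at about (3.6, 3.4) and moved to about (0.9, 1.5).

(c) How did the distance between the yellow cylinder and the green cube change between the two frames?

+2.1

Before: roughly 3.5 units apart; after: 5.6. That's 2.1 units further apart.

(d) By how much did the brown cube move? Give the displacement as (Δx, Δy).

(-1.4, -0.5)

From the two frames, the brown cube sits at roughly (11.3, 4.5) before and (9.9, 4.0) after.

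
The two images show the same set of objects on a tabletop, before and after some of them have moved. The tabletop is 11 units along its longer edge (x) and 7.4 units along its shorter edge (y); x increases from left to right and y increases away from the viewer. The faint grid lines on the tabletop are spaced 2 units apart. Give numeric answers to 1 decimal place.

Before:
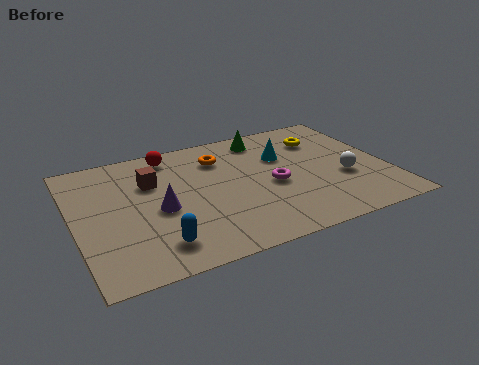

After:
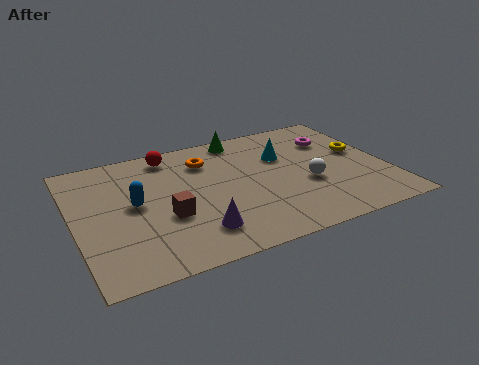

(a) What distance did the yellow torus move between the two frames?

1.8

The yellow torus moved from about (9.0, 5.5) to (10.2, 4.2), a distance of √(1.2² + 1.3²) ≈ 1.8.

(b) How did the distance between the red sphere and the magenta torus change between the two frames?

+1.4

They were about 4.5 units apart before and 5.9 after — 1.4 units further apart.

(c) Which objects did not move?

the red sphere and the cyan cone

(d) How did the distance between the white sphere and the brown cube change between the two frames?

-2.0

They were about 7.0 units apart before and 5.0 after — 2.0 units closer together.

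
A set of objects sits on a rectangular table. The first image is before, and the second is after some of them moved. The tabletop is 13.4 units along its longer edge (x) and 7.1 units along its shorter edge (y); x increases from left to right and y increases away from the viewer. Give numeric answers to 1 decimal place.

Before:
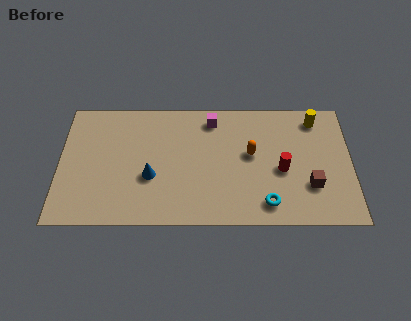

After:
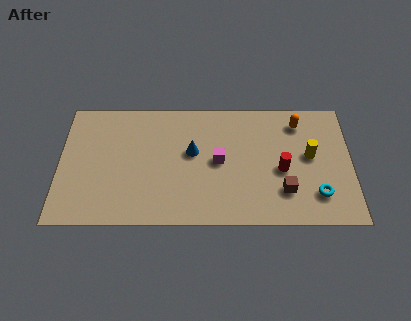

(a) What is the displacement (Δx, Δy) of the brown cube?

(-1.2, -0.3)

The brown cube was at about (11.5, 2.2) and moved to about (10.3, 1.9).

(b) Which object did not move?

the red cylinder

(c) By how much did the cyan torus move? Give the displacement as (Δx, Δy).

(2.3, 0.5)

The cyan torus started near (9.5, 1.2) and ended near (11.8, 1.7).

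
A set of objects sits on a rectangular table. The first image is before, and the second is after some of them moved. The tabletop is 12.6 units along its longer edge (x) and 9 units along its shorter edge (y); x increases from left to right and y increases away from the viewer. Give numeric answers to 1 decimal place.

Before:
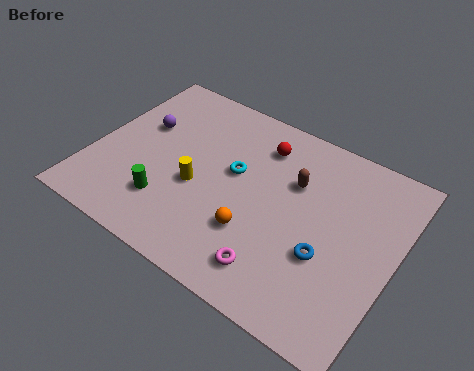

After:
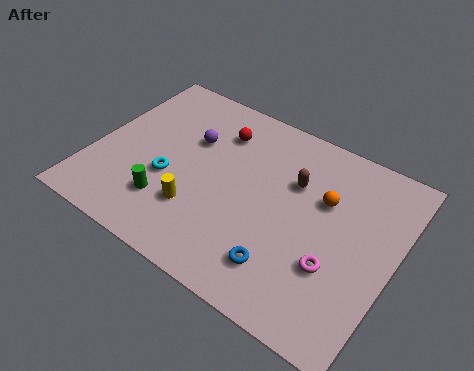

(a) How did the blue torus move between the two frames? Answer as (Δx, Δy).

(-1.5, -1.4)

From the two frames, the blue torus sits at roughly (10.0, 3.3) before and (8.5, 1.9) after.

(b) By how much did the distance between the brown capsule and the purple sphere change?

-2.1

They were about 6.5 units apart before and 4.4 after — 2.1 units closer together.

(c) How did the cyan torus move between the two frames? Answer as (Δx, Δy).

(-2.5, -1.7)

From the two frames, the cyan torus sits at roughly (5.8, 5.2) before and (3.3, 3.5) after.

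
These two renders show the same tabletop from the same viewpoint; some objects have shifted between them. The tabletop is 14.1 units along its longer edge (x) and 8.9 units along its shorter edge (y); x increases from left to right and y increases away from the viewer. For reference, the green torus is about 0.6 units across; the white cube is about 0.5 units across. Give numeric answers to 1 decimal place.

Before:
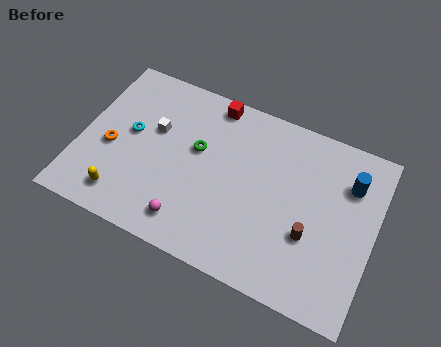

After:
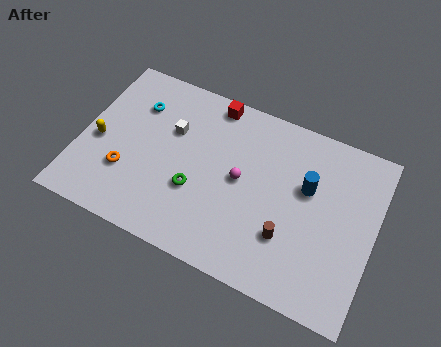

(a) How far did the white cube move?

0.9

The white cube moved from about (3.4, 5.5) to (4.2, 5.8), a distance of √(0.8² + 0.3²) ≈ 0.9.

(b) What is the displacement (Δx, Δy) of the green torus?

(0.2, -2.1)

The green torus started near (5.5, 5.3) and ended near (5.7, 3.2).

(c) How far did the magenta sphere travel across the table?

3.7

The magenta sphere moved from about (5.6, 1.5) to (7.7, 4.6), a distance of √(2.1² + 3.1²) ≈ 3.7.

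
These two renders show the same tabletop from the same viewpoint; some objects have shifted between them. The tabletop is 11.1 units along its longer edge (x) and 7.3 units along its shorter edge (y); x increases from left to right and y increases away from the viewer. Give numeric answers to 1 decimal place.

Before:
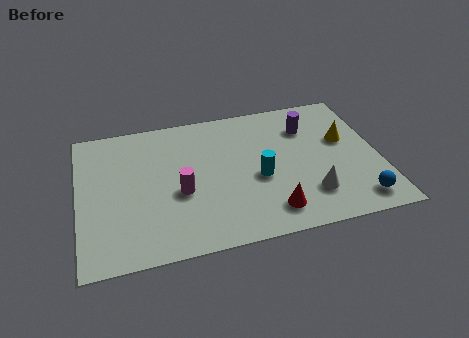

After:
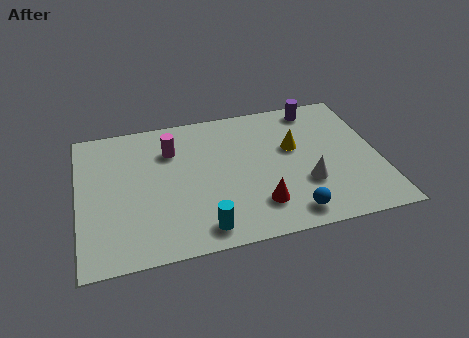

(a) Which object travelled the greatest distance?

the cyan cylinder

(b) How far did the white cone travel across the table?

0.6

From (8.4, 1.8) to (8.3, 2.4), the white cone covered √(0.1² + 0.6²) ≈ 0.6 units.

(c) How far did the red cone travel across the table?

0.6

From (6.9, 1.3) to (6.5, 1.7), the red cone covered √(0.4² + 0.4²) ≈ 0.6 units.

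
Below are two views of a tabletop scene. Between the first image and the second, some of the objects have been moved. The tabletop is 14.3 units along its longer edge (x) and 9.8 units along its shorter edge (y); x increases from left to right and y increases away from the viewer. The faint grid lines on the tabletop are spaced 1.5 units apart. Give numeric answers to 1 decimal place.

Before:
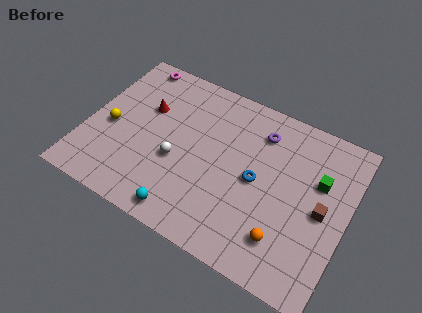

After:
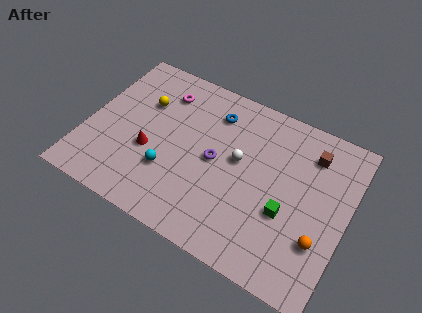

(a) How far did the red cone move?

2.6

The red cone was near (3.0, 6.3) before and (3.6, 3.8) after, so it travelled √(0.6² + 2.5²) ≈ 2.6 units.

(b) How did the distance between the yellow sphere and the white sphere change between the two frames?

+1.8

Before: roughly 3.8 units apart; after: 5.6. That's 1.8 units further apart.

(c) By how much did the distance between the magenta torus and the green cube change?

-2.6

Before: roughly 11.1 units apart; after: 8.5. That's 2.6 units closer together.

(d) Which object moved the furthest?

the blue torus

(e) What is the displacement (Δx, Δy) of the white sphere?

(3.2, 1.6)

The white sphere started near (5.1, 3.9) and ended near (8.3, 5.5).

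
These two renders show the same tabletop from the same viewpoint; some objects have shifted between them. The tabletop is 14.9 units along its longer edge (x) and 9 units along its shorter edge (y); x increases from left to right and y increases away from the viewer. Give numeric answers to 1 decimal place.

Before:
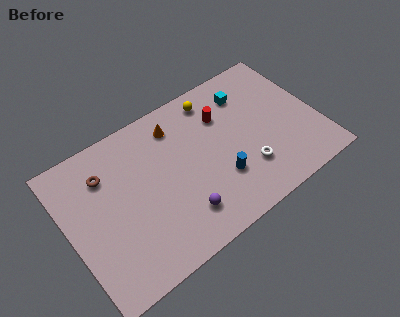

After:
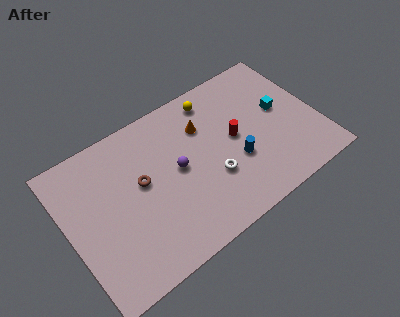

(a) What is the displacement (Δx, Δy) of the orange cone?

(1.5, -0.9)

The orange cone started near (6.9, 7.3) and ended near (8.4, 6.4).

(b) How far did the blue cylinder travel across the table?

1.2

From (8.7, 2.8) to (9.8, 3.3), the blue cylinder covered √(1.1² + 0.5²) ≈ 1.2 units.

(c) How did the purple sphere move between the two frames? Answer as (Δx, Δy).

(0.3, 2.7)

The purple sphere was at about (6.2, 2.0) and moved to about (6.5, 4.7).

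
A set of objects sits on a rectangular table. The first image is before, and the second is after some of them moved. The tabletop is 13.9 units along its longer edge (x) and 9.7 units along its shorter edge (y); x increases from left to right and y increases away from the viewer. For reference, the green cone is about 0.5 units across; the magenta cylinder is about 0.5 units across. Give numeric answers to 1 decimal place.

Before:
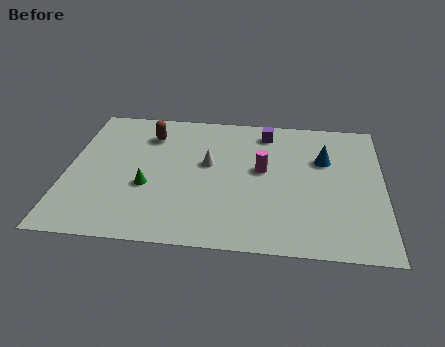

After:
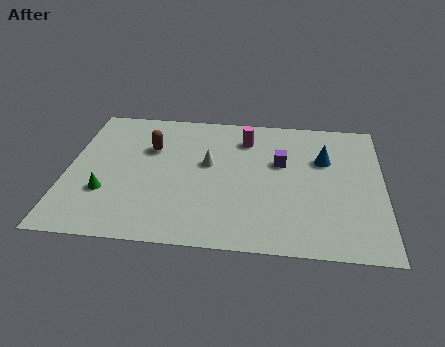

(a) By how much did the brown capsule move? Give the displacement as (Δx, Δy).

(0.1, -1.0)

From the two frames, the brown capsule sits at roughly (3.5, 7.5) before and (3.6, 6.5) after.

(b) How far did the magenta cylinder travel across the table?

2.3

The magenta cylinder was near (8.6, 5.4) before and (7.8, 7.6) after, so it travelled √(0.8² + 2.2²) ≈ 2.3 units.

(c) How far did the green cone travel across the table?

1.9

The green cone was near (3.6, 3.7) before and (1.8, 3.1) after, so it travelled √(1.8² + 0.6²) ≈ 1.9 units.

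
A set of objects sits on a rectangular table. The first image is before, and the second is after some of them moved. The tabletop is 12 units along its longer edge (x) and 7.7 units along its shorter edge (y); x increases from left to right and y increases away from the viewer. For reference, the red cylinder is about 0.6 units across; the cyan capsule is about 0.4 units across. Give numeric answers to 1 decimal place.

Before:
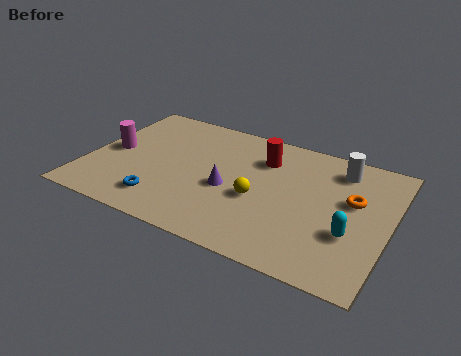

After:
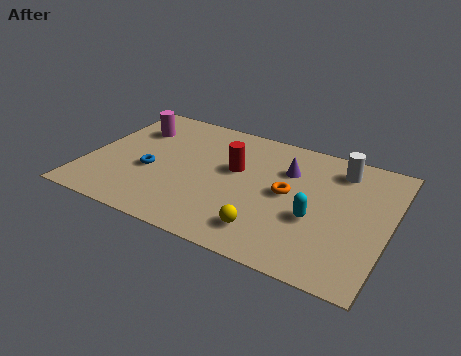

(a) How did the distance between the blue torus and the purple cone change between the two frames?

+2.7

They were about 3.0 units apart before and 5.7 after — 2.7 units further apart.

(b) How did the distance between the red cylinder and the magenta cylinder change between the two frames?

-1.8

They were about 6.2 units apart before and 4.4 after — 1.8 units closer together.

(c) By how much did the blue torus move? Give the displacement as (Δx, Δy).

(-0.7, 1.6)

From the two frames, the blue torus sits at roughly (3.3, 1.5) before and (2.6, 3.1) after.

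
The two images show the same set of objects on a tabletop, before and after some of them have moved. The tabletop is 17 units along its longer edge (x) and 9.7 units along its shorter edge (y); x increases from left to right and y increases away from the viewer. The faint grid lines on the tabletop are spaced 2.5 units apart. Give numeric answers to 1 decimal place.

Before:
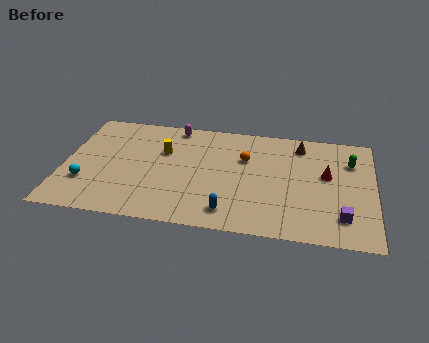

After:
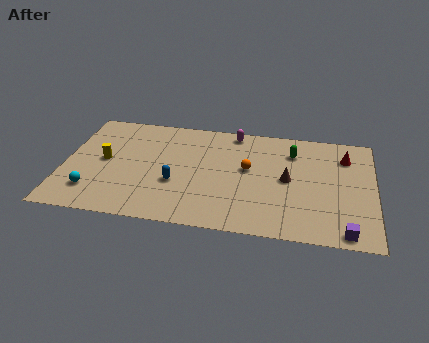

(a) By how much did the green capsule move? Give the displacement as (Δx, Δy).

(-3.2, 0.4)

The green capsule started near (15.7, 7.0) and ended near (12.5, 7.4).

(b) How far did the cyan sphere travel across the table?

0.8

The cyan sphere was near (1.3, 2.9) before and (1.7, 2.2) after, so it travelled √(0.4² + 0.7²) ≈ 0.8 units.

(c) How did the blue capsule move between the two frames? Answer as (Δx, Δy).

(-3.0, 2.0)

From the two frames, the blue capsule sits at roughly (9.2, 1.6) before and (6.2, 3.6) after.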